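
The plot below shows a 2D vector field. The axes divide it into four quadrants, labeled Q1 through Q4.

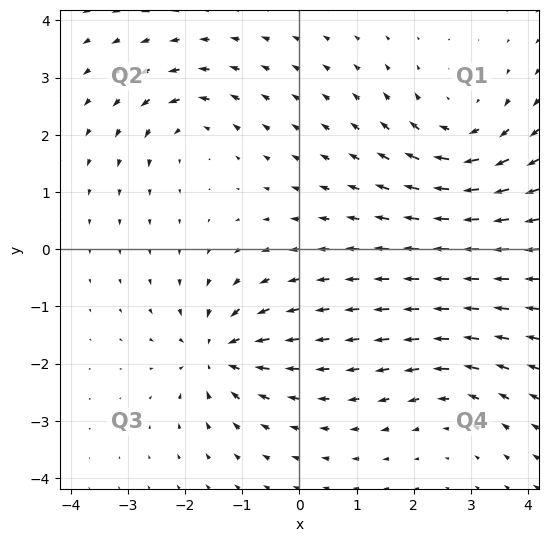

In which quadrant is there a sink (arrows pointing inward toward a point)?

Q3

The sink sits at approximately (-1.4, -1.8), which lies in quadrant Q3. The divergence there is about -5, negative as expected for a sink.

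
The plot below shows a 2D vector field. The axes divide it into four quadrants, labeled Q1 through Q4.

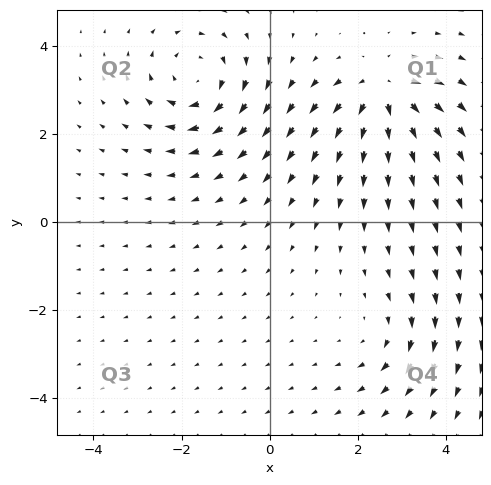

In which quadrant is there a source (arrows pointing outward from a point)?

The source sits at approximately (2.6, 3.0), which lies in quadrant Q1. The divergence there is about +5, positive as expected for a source.

Q1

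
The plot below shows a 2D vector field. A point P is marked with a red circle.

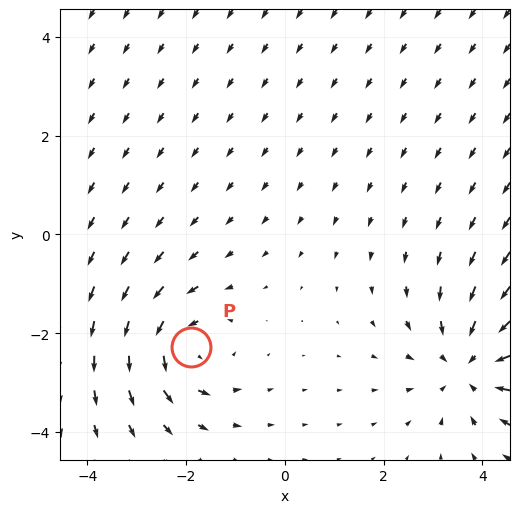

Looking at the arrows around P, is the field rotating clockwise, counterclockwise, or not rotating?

counterclockwise

Near P at (-1.9, -2.3) the arrows circulate counterclockwise. The curl (z-component) there is about +4; positive curl means counterclockwise rotation.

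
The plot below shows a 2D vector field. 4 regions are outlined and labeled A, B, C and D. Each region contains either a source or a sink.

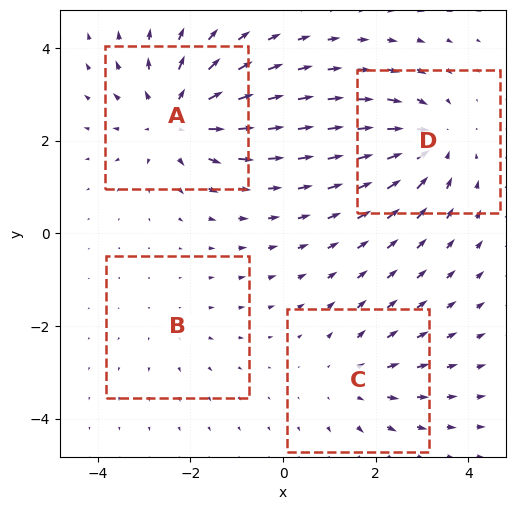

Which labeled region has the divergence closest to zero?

B

Divergence at each region's feature centre — A: about +6, B: about +2, C: about +3, D: about -5. Region B is closest to zero.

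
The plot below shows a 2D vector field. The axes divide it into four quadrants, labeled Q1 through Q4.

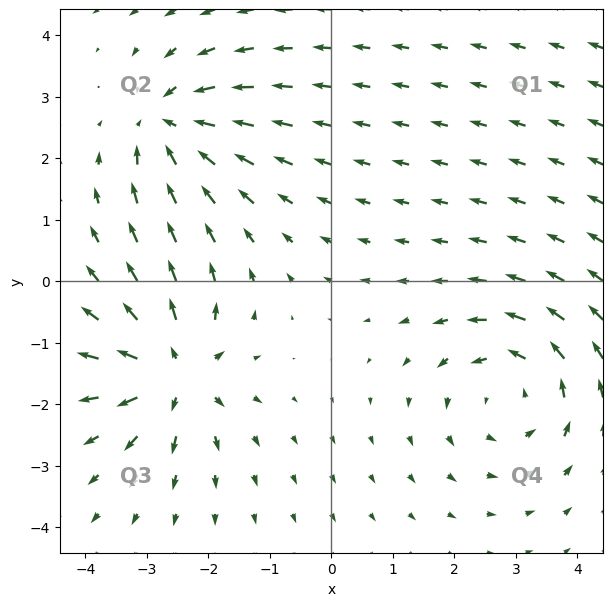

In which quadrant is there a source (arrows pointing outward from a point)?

Q3

The source sits at approximately (-2.6, -1.5), which lies in quadrant Q3. The divergence there is about +6, positive as expected for a source.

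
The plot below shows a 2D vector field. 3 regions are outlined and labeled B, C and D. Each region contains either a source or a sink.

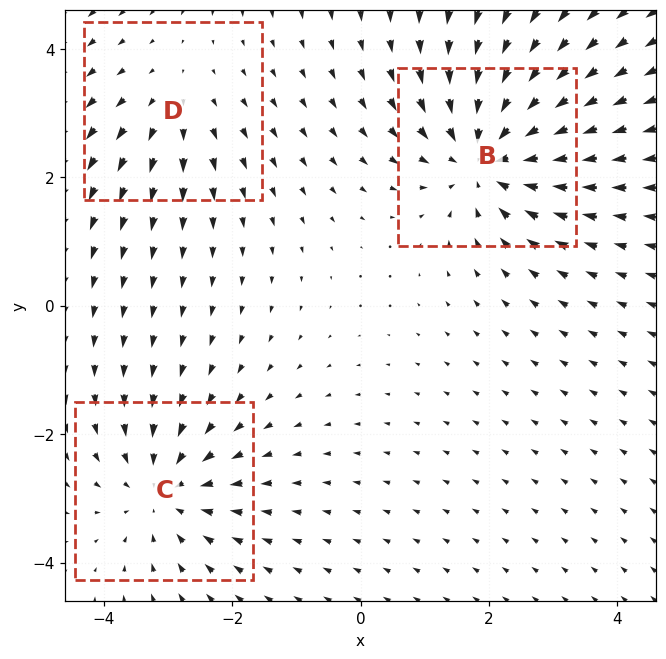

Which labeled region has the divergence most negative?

B

Divergence at each region's feature centre — B: about -5, C: about -3, D: about +2. Region B is most negative.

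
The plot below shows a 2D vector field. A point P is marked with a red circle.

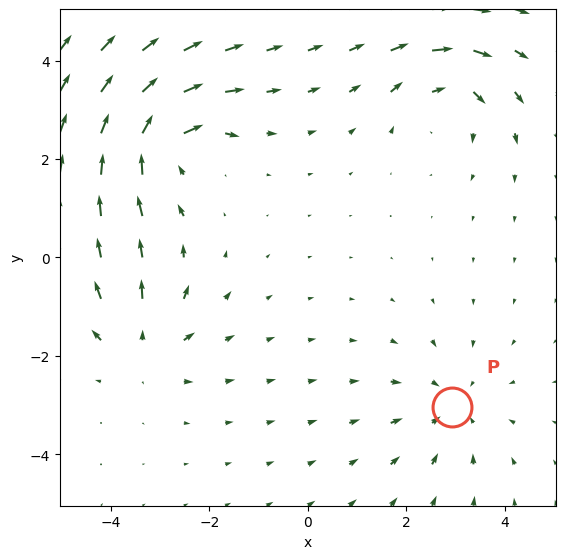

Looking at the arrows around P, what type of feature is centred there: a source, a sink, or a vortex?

sink

At P (2.9, -3.0) the arrows converge inward. Divergence about -3, curl ≈0 — negative divergence with near-zero curl is a sink.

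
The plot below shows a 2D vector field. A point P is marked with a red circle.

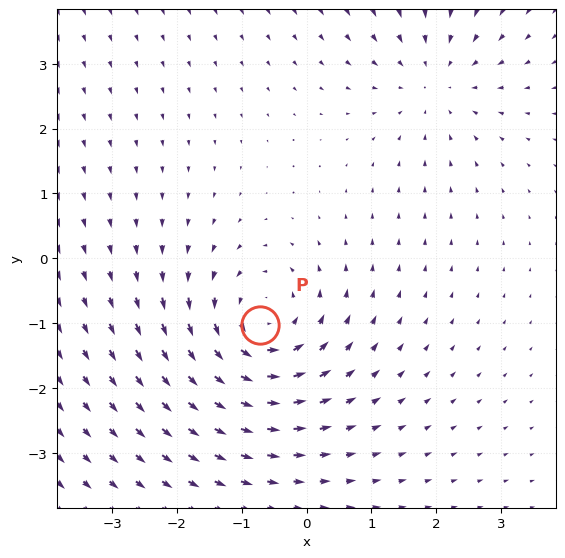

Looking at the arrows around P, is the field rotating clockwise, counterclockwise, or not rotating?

counterclockwise

Near P at (-0.7, -1.0) the arrows circulate counterclockwise. The curl (z-component) there is about +4; positive curl means counterclockwise rotation.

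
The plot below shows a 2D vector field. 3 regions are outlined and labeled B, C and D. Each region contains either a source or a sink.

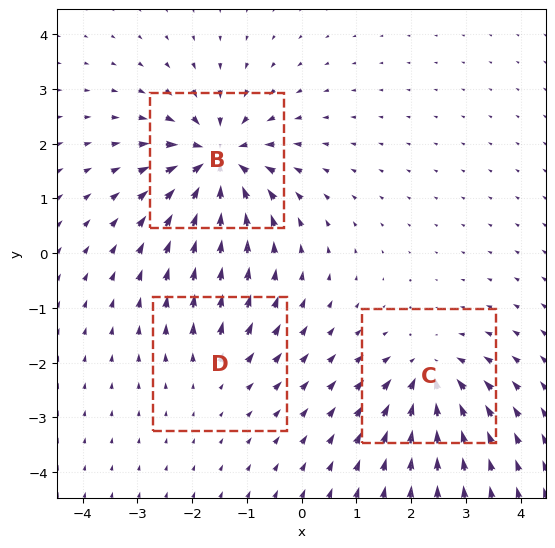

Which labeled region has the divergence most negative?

Divergence at each region's feature centre — B: about -6, C: about -4, D: about +2. Region B is most negative.

B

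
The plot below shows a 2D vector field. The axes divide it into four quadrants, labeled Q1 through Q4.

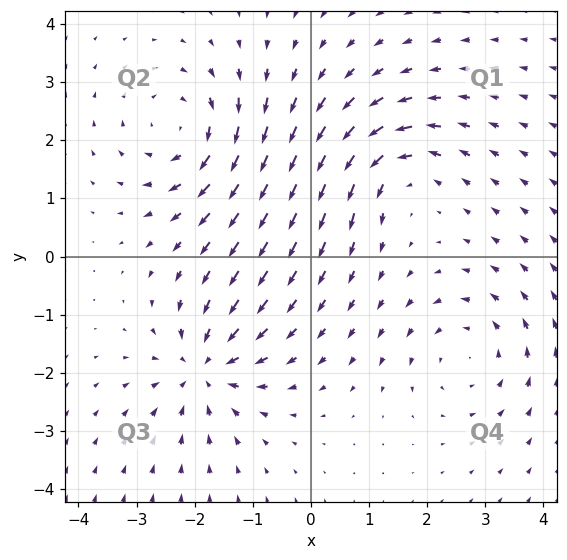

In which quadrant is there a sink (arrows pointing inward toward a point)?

The sink sits at approximately (-1.8, -1.9), which lies in quadrant Q3. The divergence there is about -6, negative as expected for a sink.

Q3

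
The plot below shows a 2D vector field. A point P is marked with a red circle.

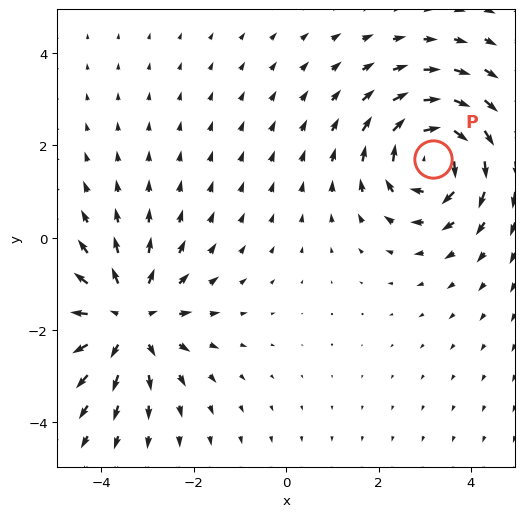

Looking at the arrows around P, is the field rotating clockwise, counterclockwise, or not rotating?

clockwise

Near P at (3.2, 1.7) the arrows circulate clockwise. The curl (z-component) there is about -5; negative curl means clockwise rotation.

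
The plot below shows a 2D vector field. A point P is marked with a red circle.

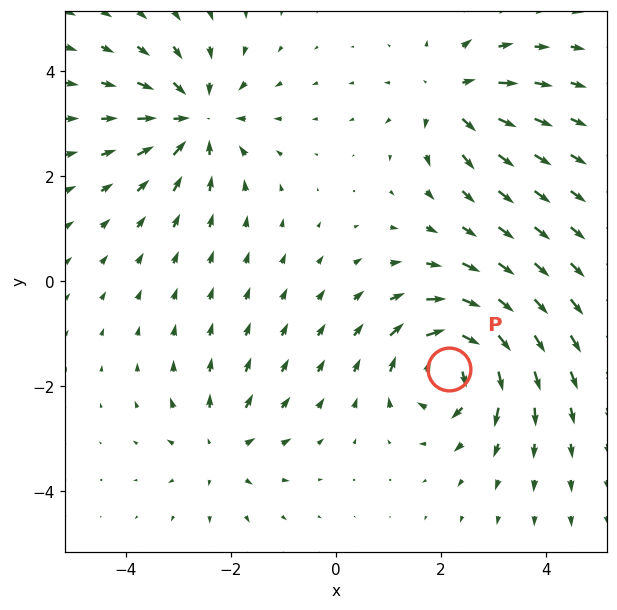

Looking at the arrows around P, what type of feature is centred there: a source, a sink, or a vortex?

vortex

At P (2.2, -1.7) the arrows circulate clockwise. Divergence ≈0, curl about -7 — near-zero divergence with nonzero curl is a vortex.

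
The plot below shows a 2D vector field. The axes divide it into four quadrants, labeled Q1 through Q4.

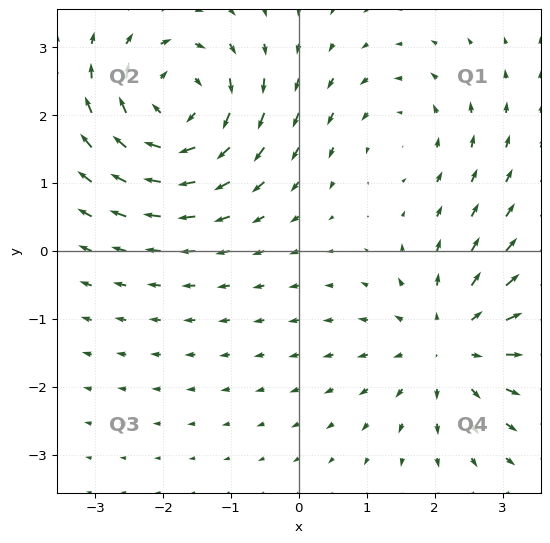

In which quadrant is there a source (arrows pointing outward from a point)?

The source sits at approximately (2.2, -1.4), which lies in quadrant Q4. The divergence there is about +4, positive as expected for a source.

Q4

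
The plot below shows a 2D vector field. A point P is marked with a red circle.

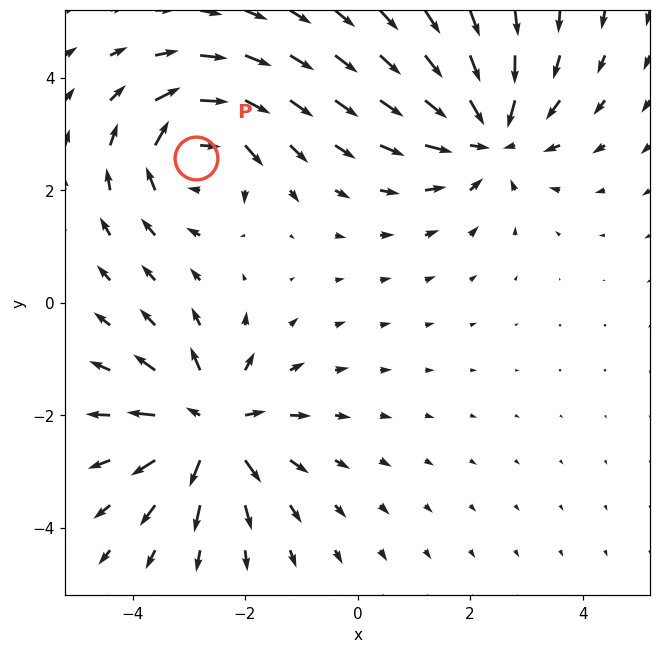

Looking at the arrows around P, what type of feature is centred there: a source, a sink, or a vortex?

At P (-2.9, 2.6) the arrows circulate clockwise. Divergence ≈0, curl about -5 — near-zero divergence with nonzero curl is a vortex.

vortex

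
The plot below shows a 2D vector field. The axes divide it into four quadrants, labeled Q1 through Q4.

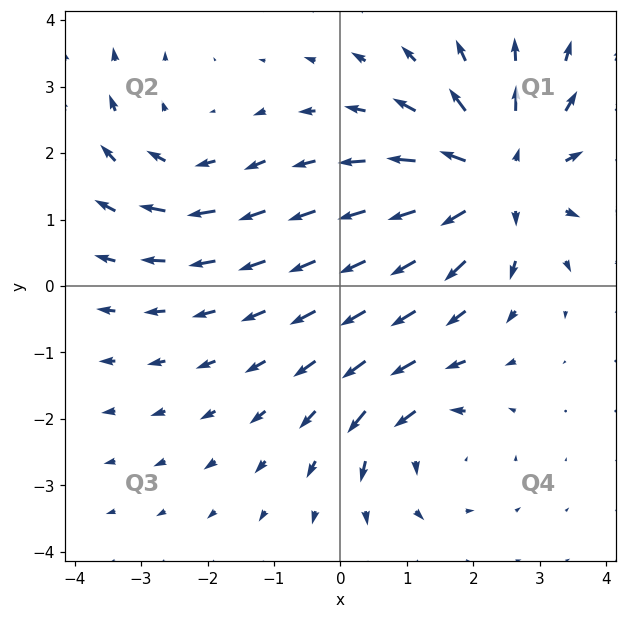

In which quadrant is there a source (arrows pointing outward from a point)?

Q1

The source sits at approximately (2.4, 1.6), which lies in quadrant Q1. The divergence there is about +5, positive as expected for a source.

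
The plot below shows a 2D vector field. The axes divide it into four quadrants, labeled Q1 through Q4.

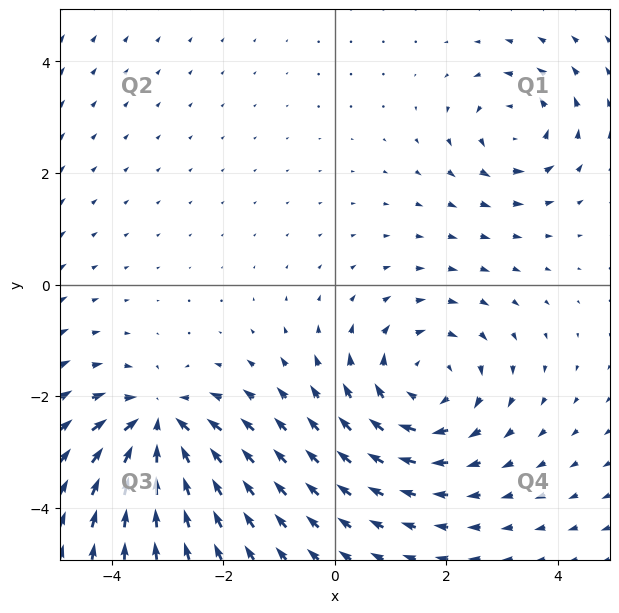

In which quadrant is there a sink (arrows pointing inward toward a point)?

The sink sits at approximately (-3.1, -2.5), which lies in quadrant Q3. The divergence there is about -5, negative as expected for a sink.

Q3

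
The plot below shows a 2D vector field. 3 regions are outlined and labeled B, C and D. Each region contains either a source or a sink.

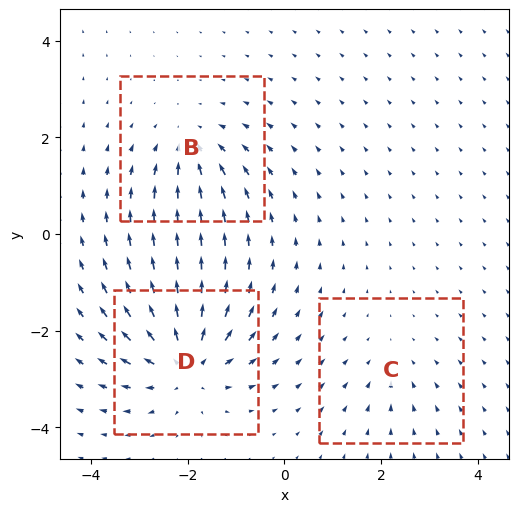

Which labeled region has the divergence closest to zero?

C

Divergence at each region's feature centre — B: about -4, C: about -2, D: about +6. Region C is closest to zero.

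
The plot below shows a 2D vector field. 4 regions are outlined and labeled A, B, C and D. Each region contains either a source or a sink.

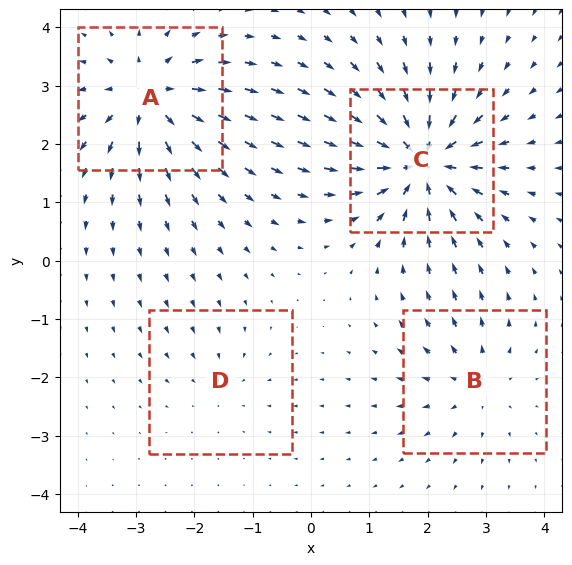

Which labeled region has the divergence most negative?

C

Divergence at each region's feature centre — A: about +6, B: about +4, C: about -8, D: about -2. Region C is most negative.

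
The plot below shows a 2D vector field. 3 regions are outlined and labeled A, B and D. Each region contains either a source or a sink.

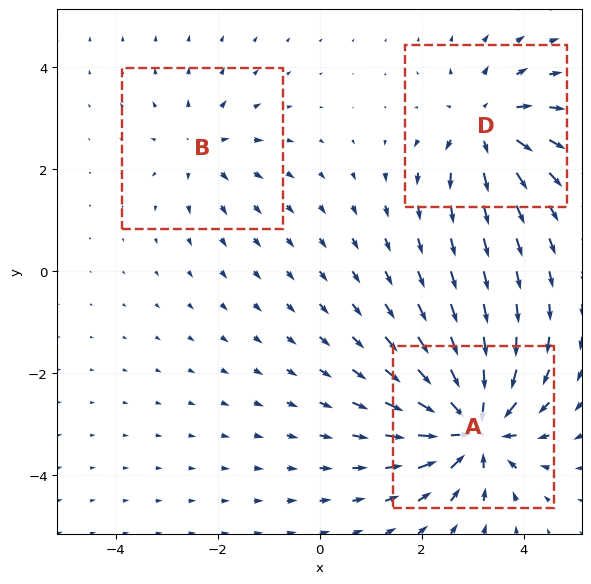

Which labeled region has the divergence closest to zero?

Divergence at each region's feature centre — A: about -6, B: about +3, D: about +4. Region B is closest to zero.

B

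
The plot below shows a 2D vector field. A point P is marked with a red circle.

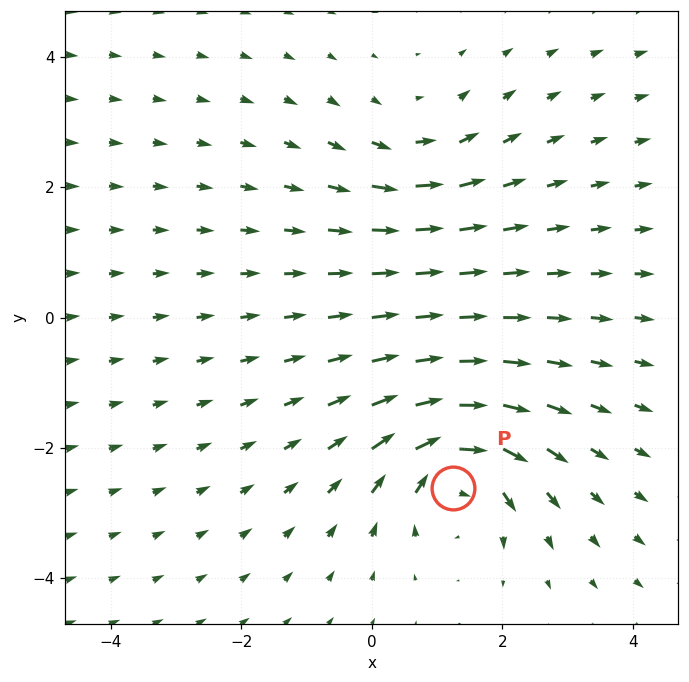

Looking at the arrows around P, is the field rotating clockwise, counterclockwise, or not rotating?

Near P at (1.2, -2.6) the arrows circulate clockwise. The curl (z-component) there is about -5; negative curl means clockwise rotation.

clockwise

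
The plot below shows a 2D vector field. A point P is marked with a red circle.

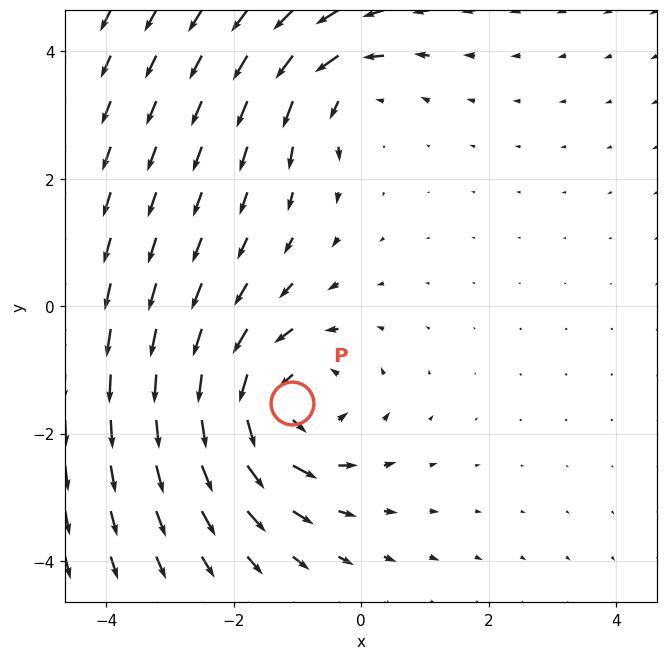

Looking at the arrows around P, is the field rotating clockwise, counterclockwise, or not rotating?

counterclockwise

Near P at (-1.1, -1.5) the arrows circulate counterclockwise. The curl (z-component) there is about +5; positive curl means counterclockwise rotation.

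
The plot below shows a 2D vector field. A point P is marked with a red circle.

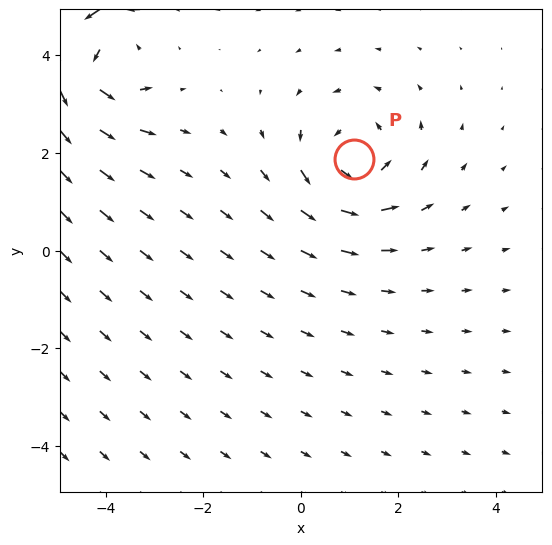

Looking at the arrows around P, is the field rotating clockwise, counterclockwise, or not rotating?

Near P at (1.1, 1.9) the arrows circulate counterclockwise. The curl (z-component) there is about +4; positive curl means counterclockwise rotation.

counterclockwise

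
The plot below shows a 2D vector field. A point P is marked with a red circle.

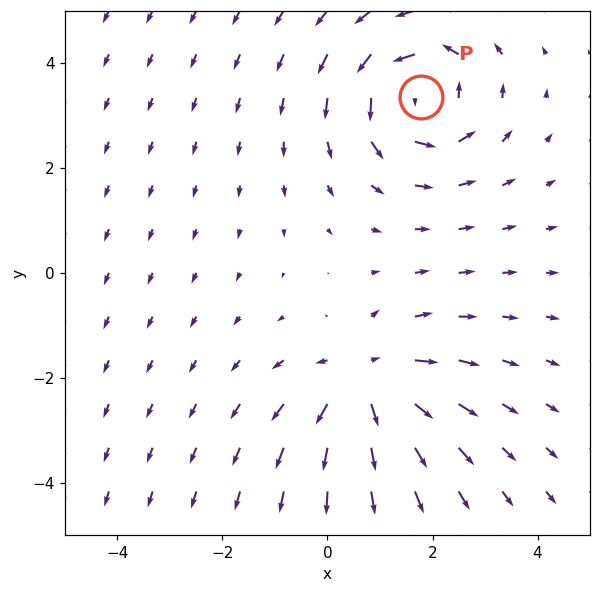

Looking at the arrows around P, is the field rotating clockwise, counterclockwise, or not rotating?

counterclockwise

Near P at (1.8, 3.4) the arrows circulate counterclockwise. The curl (z-component) there is about +4; positive curl means counterclockwise rotation.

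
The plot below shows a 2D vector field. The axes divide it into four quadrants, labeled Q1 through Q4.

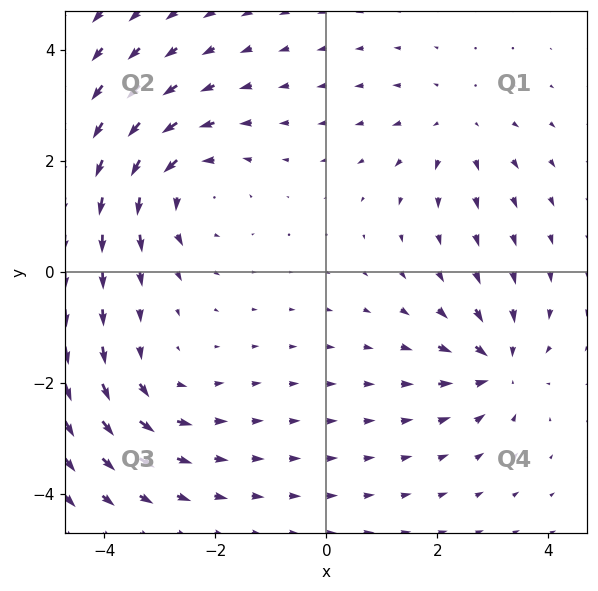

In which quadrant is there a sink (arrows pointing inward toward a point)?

Q4

The sink sits at approximately (3.1, -1.7), which lies in quadrant Q4. The divergence there is about -5, negative as expected for a sink.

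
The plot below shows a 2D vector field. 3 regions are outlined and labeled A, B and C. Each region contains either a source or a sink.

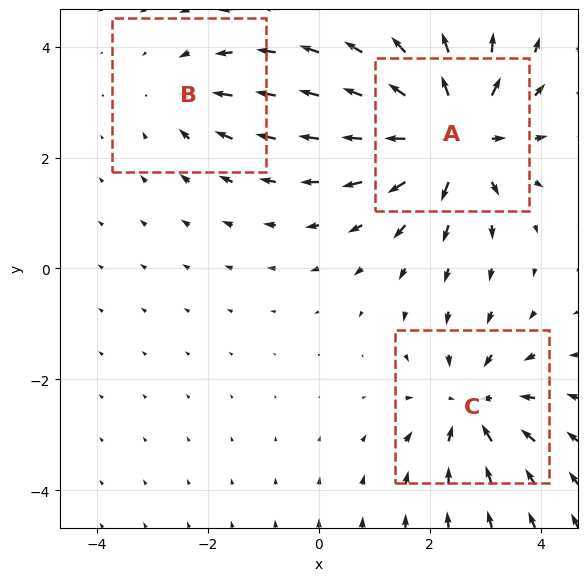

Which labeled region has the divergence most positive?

A

Divergence at each region's feature centre — A: about +5, B: about -2, C: about -4. Region A is most positive.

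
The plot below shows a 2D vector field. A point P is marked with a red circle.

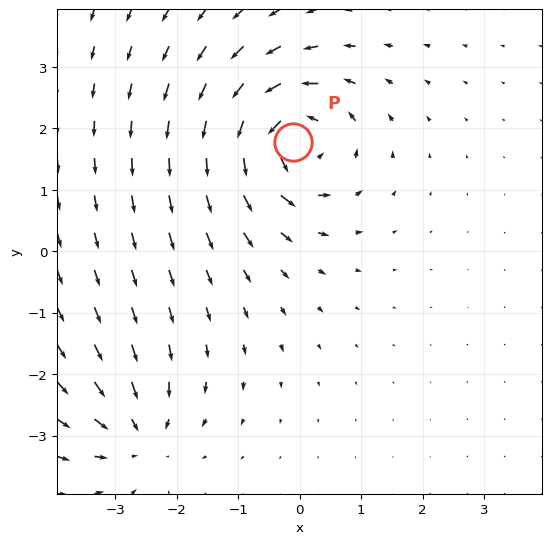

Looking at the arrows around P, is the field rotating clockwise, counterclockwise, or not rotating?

counterclockwise

Near P at (-0.1, 1.8) the arrows circulate counterclockwise. The curl (z-component) there is about +6; positive curl means counterclockwise rotation.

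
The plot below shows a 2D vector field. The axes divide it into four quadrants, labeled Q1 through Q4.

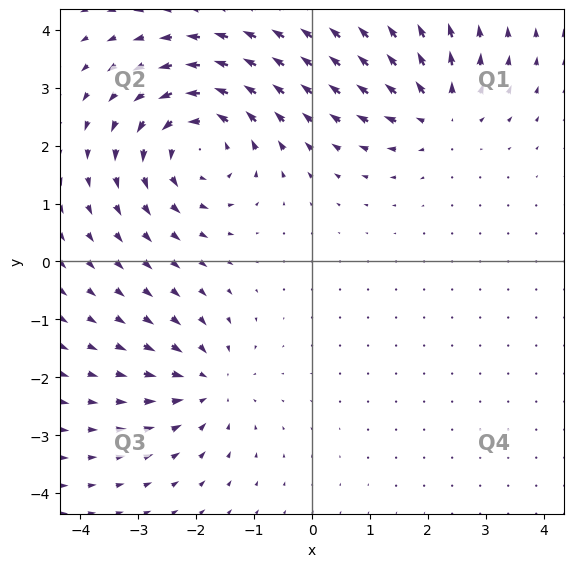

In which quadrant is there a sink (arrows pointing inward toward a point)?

Q3

The sink sits at approximately (-1.8, -2.1), which lies in quadrant Q3. The divergence there is about -4, negative as expected for a sink.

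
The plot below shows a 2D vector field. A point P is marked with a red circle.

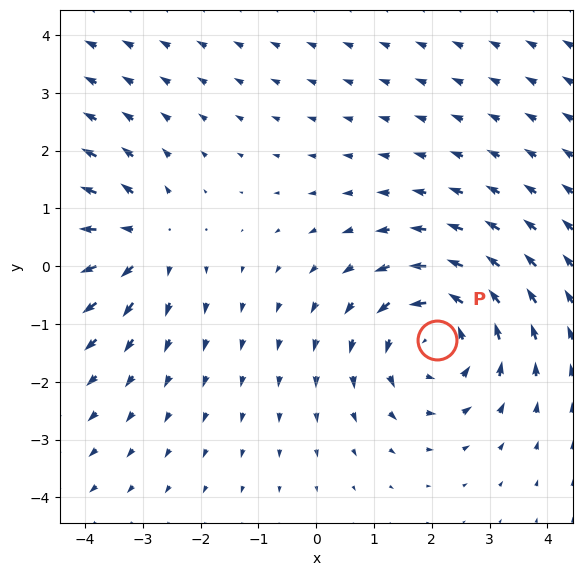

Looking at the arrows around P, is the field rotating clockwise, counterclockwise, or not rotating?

counterclockwise

Near P at (2.1, -1.3) the arrows circulate counterclockwise. The curl (z-component) there is about +5; positive curl means counterclockwise rotation.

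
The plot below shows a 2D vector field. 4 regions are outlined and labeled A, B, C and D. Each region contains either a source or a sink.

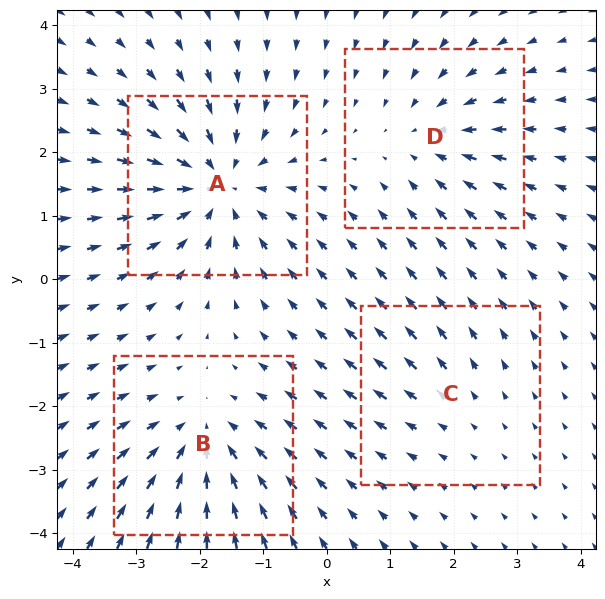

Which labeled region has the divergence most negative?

Divergence at each region's feature centre — A: about -6, B: about -4, C: about +2, D: about -3. Region A is most negative.

A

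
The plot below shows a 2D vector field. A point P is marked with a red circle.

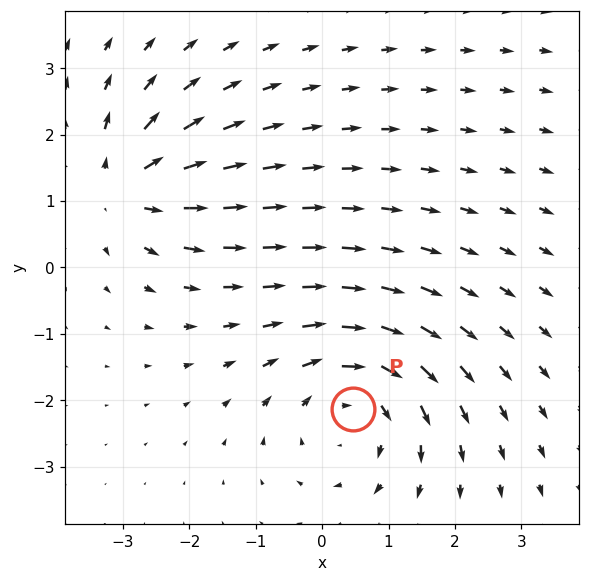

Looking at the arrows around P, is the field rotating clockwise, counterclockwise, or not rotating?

clockwise

Near P at (0.5, -2.1) the arrows circulate clockwise. The curl (z-component) there is about -3; negative curl means clockwise rotation.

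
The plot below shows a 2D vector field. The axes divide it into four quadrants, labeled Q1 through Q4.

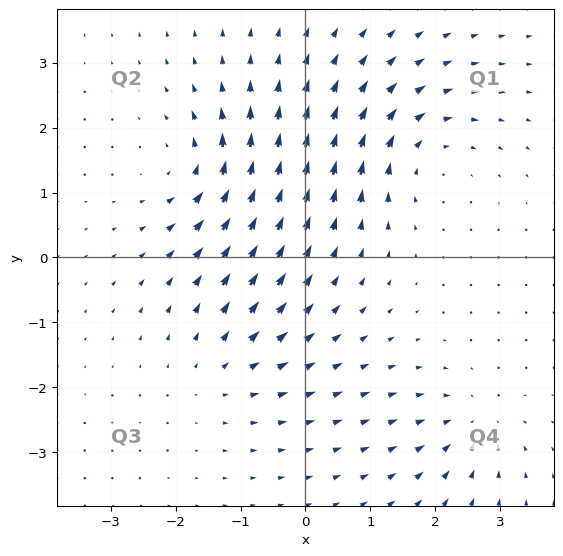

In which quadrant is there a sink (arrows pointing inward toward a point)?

The sink sits at approximately (2.6, -2.6), which lies in quadrant Q4. The divergence there is about -4, negative as expected for a sink.

Q4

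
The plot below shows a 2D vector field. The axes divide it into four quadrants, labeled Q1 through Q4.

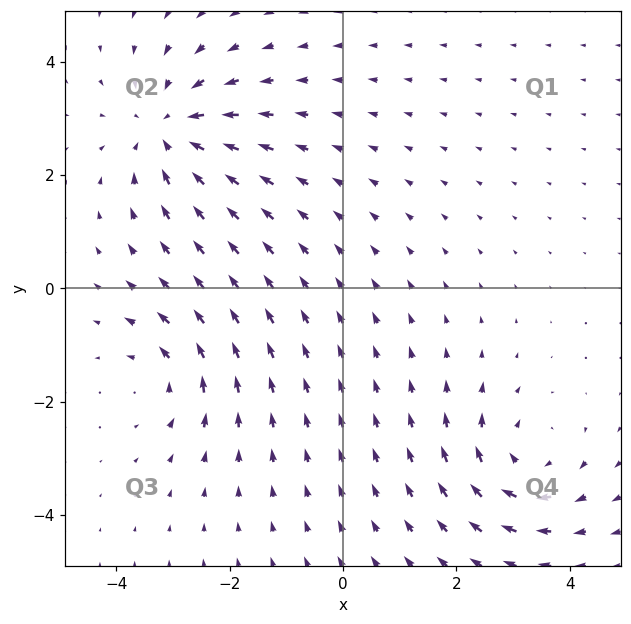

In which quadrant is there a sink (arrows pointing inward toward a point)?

Q2

The sink sits at approximately (-3.1, 2.8), which lies in quadrant Q2. The divergence there is about -4, negative as expected for a sink.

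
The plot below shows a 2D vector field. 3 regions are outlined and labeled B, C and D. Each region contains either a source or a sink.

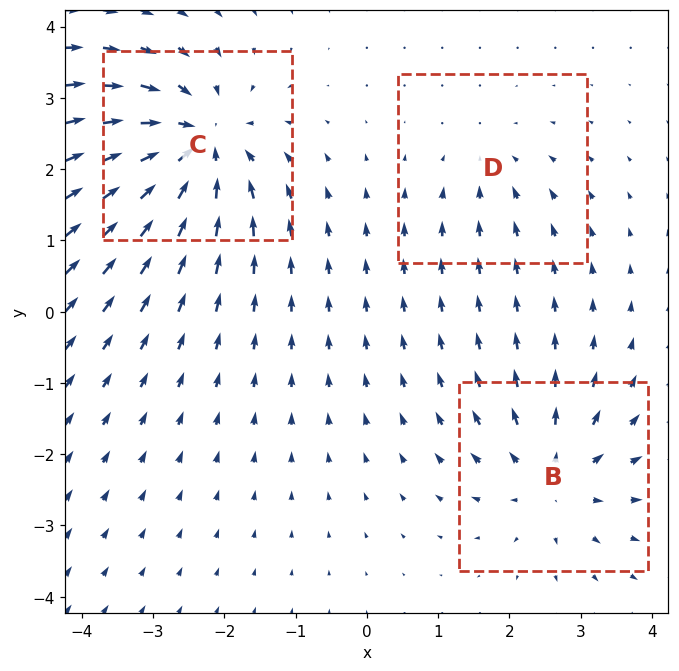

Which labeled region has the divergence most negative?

C

Divergence at each region's feature centre — B: about +4, C: about -6, D: about -2. Region C is most negative.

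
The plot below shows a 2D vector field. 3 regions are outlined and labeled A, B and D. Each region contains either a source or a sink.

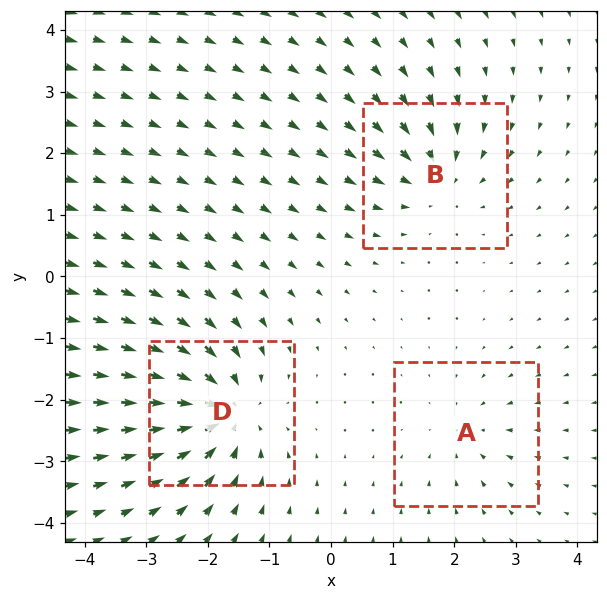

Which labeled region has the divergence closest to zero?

Divergence at each region's feature centre — A: about -3, B: about -4, D: about -6. Region A is closest to zero.

A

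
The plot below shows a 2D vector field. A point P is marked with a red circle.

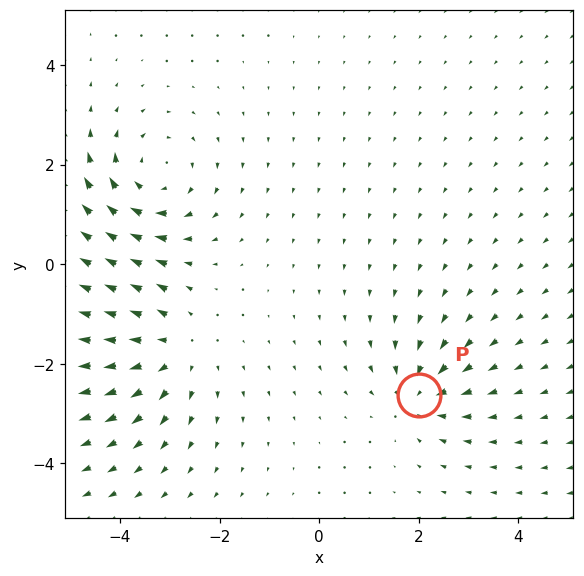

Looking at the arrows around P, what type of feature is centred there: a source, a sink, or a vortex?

At P (2.0, -2.6) the arrows converge inward. Divergence about -4, curl ≈0 — negative divergence with near-zero curl is a sink.

sink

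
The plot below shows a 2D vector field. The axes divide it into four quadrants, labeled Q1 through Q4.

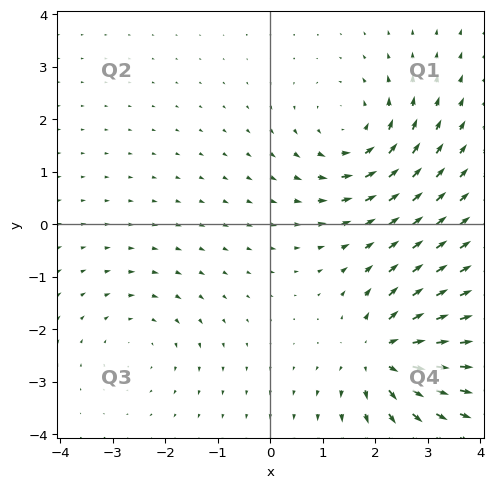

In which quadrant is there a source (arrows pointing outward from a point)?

Q4

The source sits at approximately (2.1, -2.5), which lies in quadrant Q4. The divergence there is about +6, positive as expected for a source.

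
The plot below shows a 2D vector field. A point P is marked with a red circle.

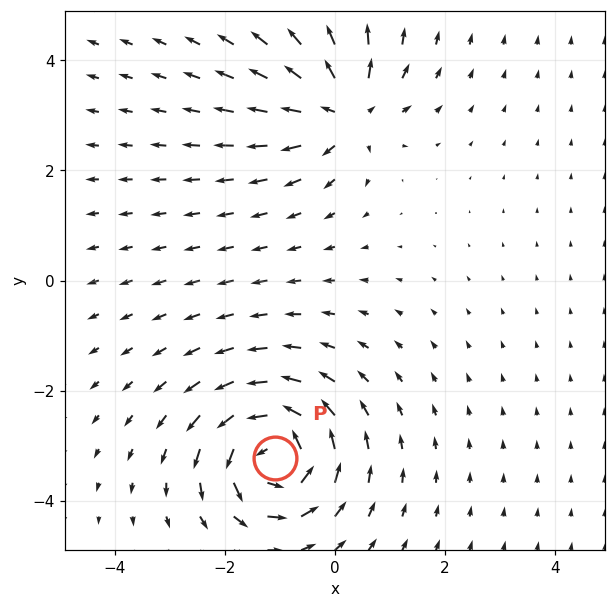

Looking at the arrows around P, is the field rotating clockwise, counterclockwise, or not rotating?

counterclockwise

Near P at (-1.1, -3.2) the arrows circulate counterclockwise. The curl (z-component) there is about +7; positive curl means counterclockwise rotation.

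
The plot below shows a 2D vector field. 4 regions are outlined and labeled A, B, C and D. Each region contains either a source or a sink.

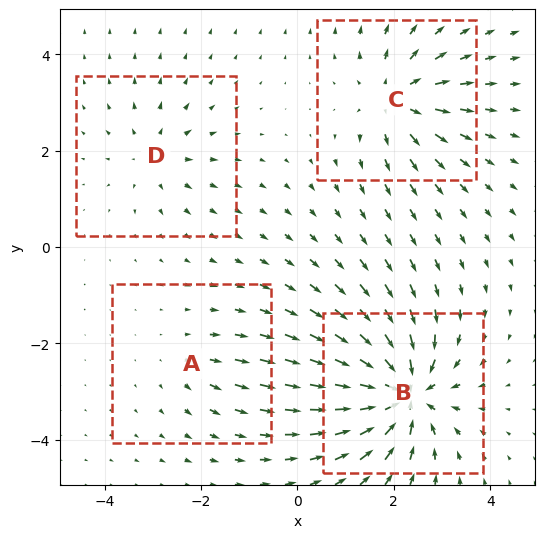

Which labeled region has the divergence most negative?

B

Divergence at each region's feature centre — A: about +3, B: about -9, C: about +6, D: about +4. Region B is most negative.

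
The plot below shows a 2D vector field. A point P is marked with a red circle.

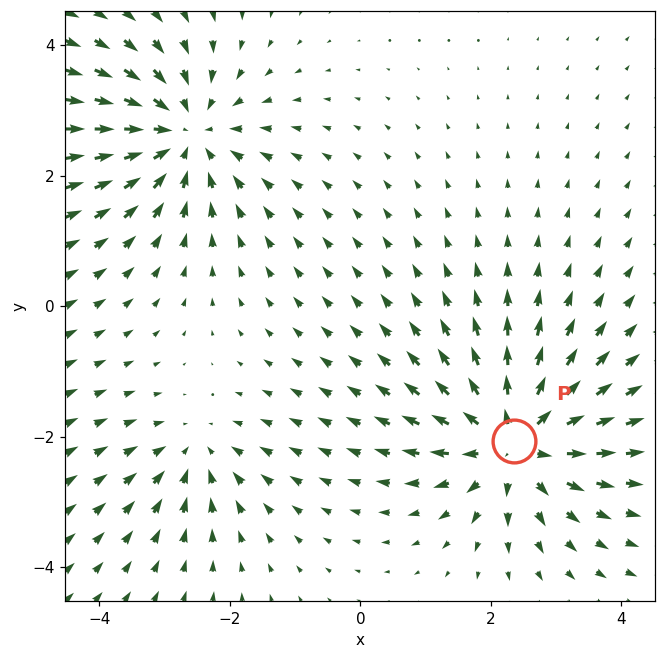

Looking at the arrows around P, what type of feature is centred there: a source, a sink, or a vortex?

At P (2.4, -2.1) the arrows spread outward. Divergence about +6, curl ≈0 — positive divergence with near-zero curl is a source.

source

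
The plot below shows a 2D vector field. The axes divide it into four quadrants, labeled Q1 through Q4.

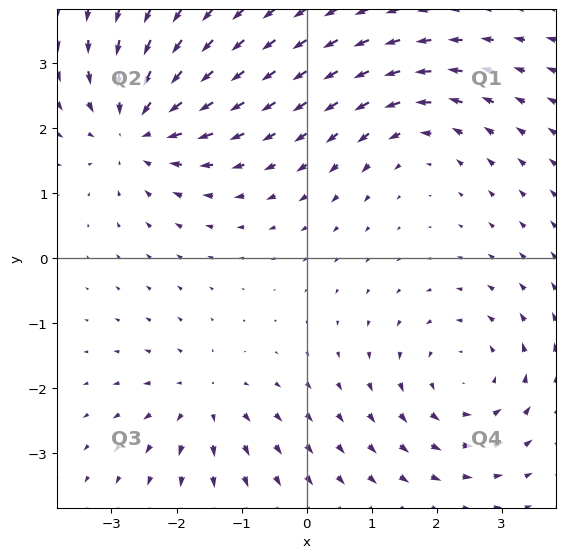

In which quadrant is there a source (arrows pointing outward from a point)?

Q3

The source sits at approximately (-1.6, -2.2), which lies in quadrant Q3. The divergence there is about +3, positive as expected for a source.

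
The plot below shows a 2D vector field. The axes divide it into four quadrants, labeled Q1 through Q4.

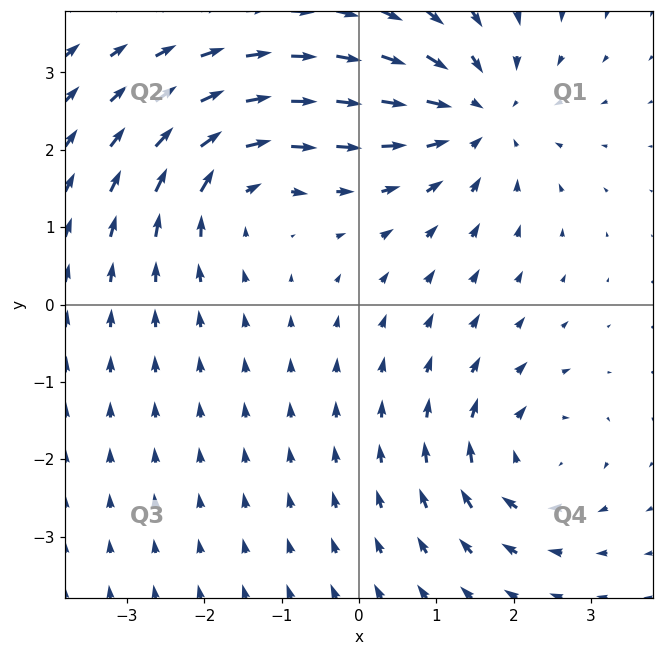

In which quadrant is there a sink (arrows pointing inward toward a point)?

Q1

The sink sits at approximately (1.5, 2.5), which lies in quadrant Q1. The divergence there is about -3, negative as expected for a sink.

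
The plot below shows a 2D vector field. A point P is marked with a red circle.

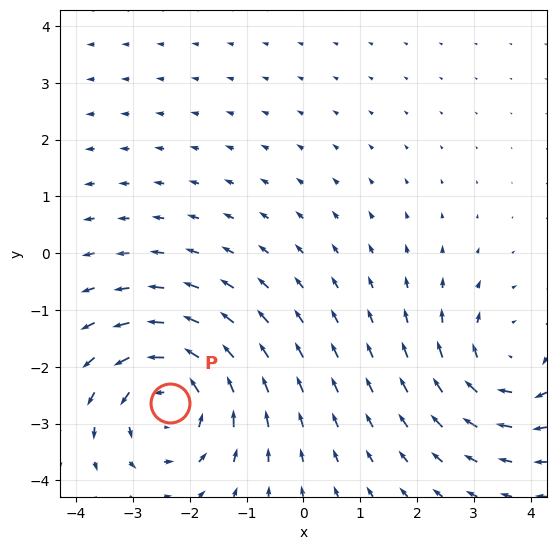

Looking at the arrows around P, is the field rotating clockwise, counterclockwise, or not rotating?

Near P at (-2.3, -2.6) the arrows circulate counterclockwise. The curl (z-component) there is about +5; positive curl means counterclockwise rotation.

counterclockwise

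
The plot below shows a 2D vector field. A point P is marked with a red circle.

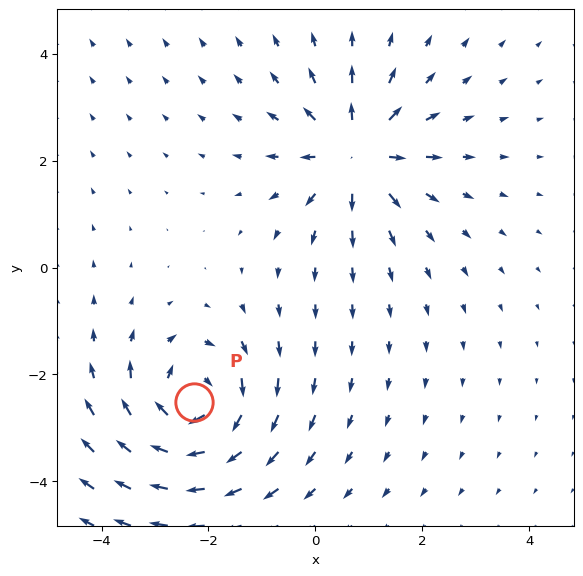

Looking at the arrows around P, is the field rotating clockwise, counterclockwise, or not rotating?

Near P at (-2.3, -2.5) the arrows circulate clockwise. The curl (z-component) there is about -6; negative curl means clockwise rotation.

clockwise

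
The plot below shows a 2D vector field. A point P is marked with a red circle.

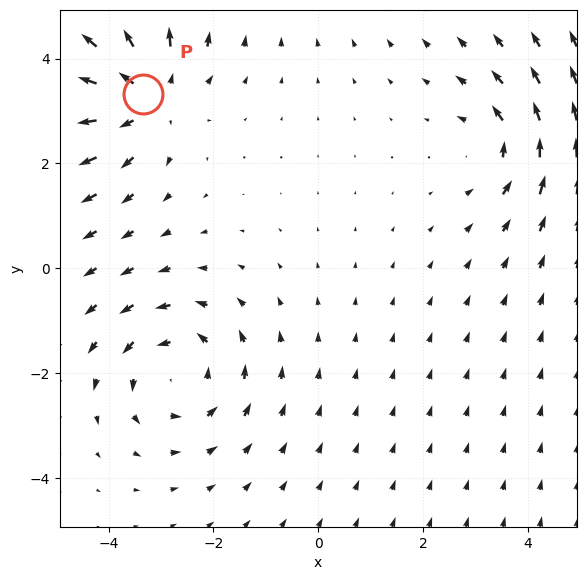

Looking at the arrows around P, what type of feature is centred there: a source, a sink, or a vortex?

source

At P (-3.3, 3.3) the arrows spread outward. Divergence about +4, curl ≈0 — positive divergence with near-zero curl is a source.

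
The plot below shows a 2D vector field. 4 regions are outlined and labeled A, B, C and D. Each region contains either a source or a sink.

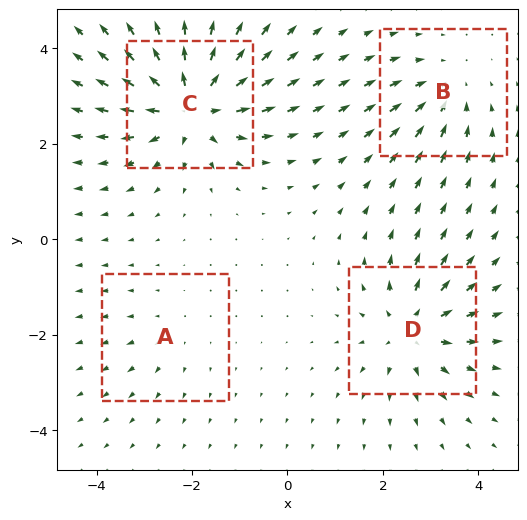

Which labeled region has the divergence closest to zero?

Divergence at each region's feature centre — A: about +2, B: about -4, C: about +7, D: about +5. Region A is closest to zero.

A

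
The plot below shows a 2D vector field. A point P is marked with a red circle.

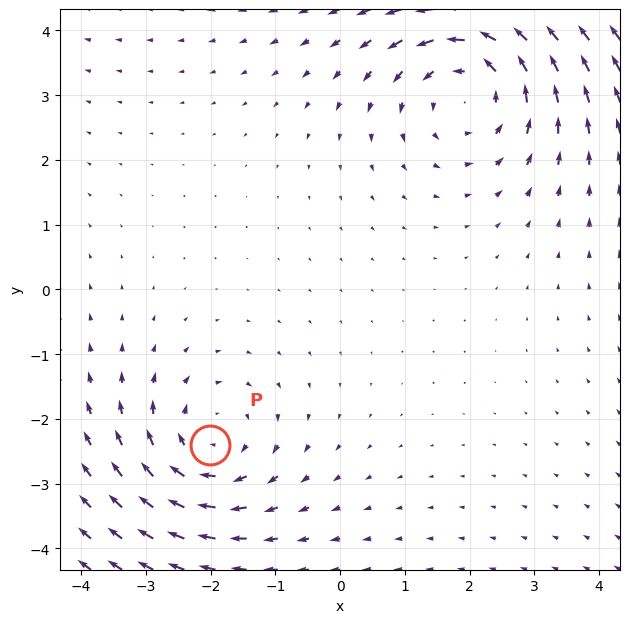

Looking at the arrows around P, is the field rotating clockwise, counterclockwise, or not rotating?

Near P at (-2.0, -2.4) the arrows circulate clockwise. The curl (z-component) there is about -3; negative curl means clockwise rotation.

clockwise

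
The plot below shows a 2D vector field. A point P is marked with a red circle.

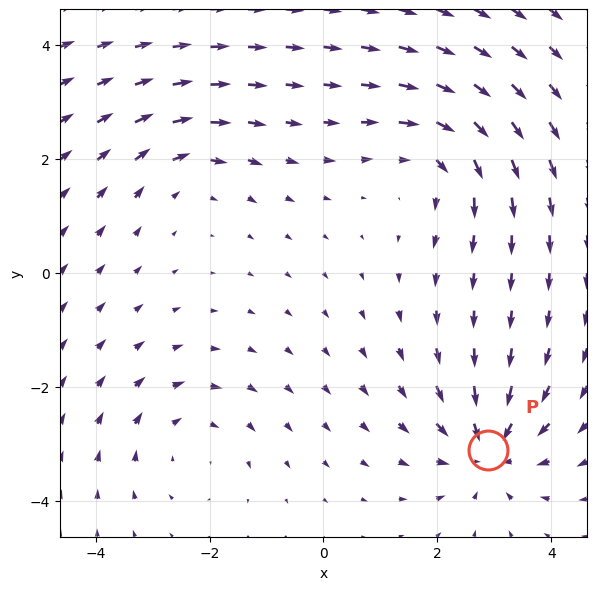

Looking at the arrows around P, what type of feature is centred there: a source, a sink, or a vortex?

sink

At P (2.9, -3.1) the arrows converge inward. Divergence about -5, curl ≈0 — negative divergence with near-zero curl is a sink.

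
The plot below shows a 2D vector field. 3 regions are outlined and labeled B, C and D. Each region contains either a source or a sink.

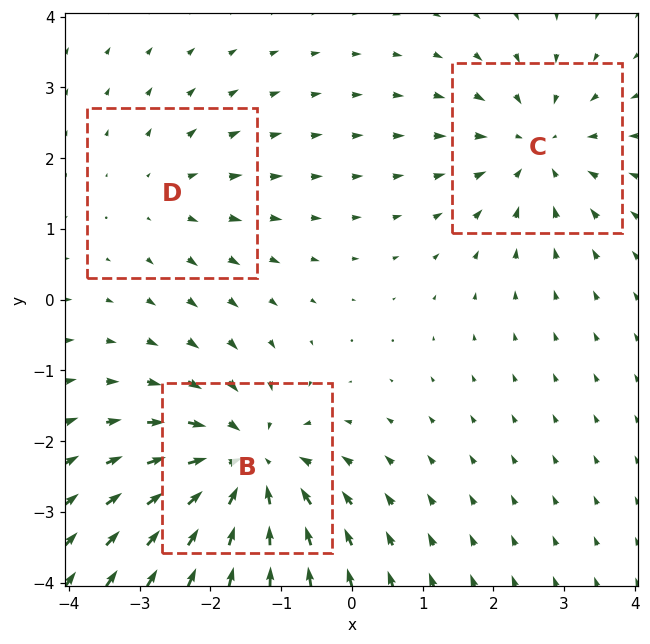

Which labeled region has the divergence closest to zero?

Divergence at each region's feature centre — B: about -4, C: about -3, D: about +2. Region D is closest to zero.

D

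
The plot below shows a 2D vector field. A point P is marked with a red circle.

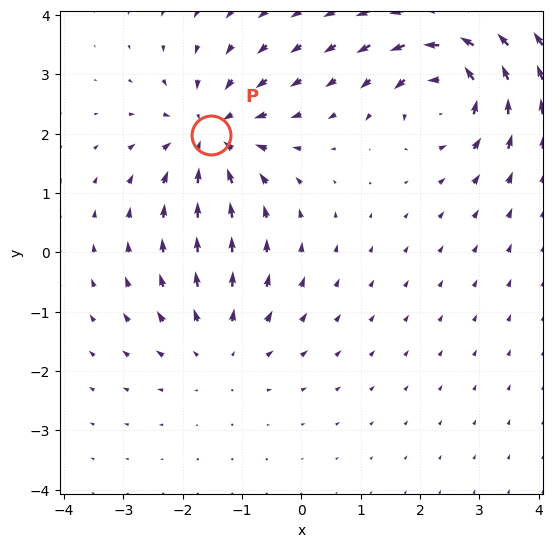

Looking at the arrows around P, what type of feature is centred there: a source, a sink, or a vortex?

At P (-1.5, 2.0) the arrows converge inward. Divergence about -4, curl ≈0 — negative divergence with near-zero curl is a sink.

sink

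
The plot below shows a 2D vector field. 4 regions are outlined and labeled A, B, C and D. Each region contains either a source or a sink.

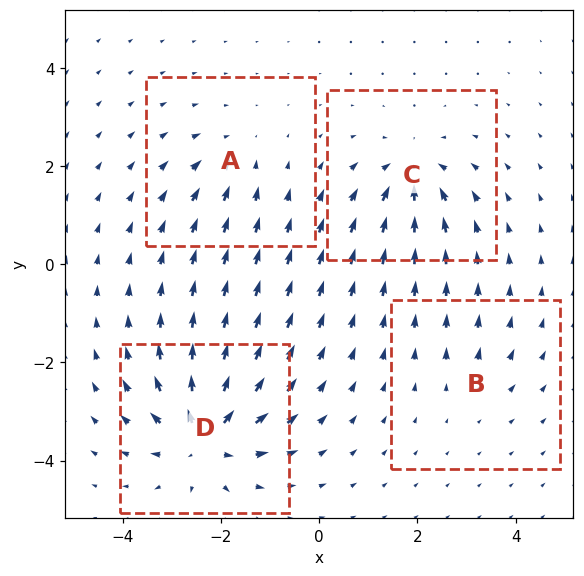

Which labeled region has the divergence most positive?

D

Divergence at each region's feature centre — A: about -4, B: about +2, C: about -6, D: about +8. Region D is most positive.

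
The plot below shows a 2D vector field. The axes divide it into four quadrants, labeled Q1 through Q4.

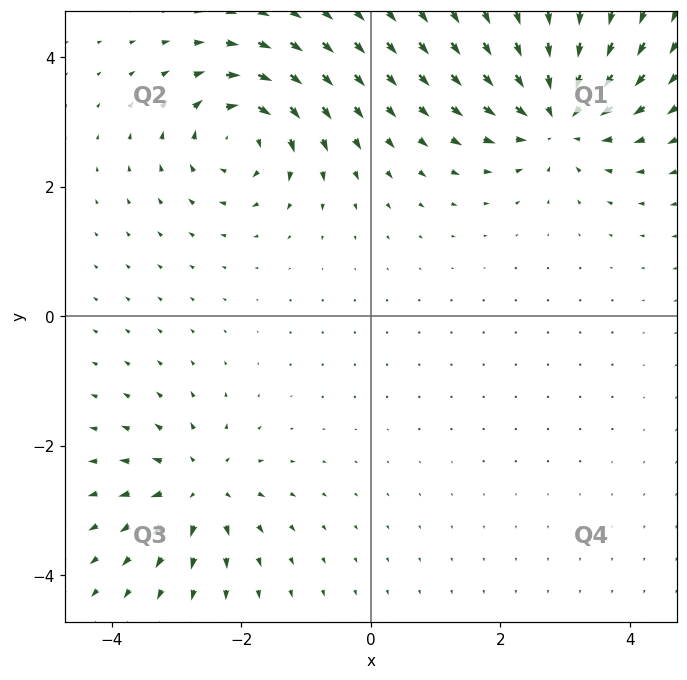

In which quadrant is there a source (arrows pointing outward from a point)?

The source sits at approximately (-2.6, -2.6), which lies in quadrant Q3. The divergence there is about +4, positive as expected for a source.

Q3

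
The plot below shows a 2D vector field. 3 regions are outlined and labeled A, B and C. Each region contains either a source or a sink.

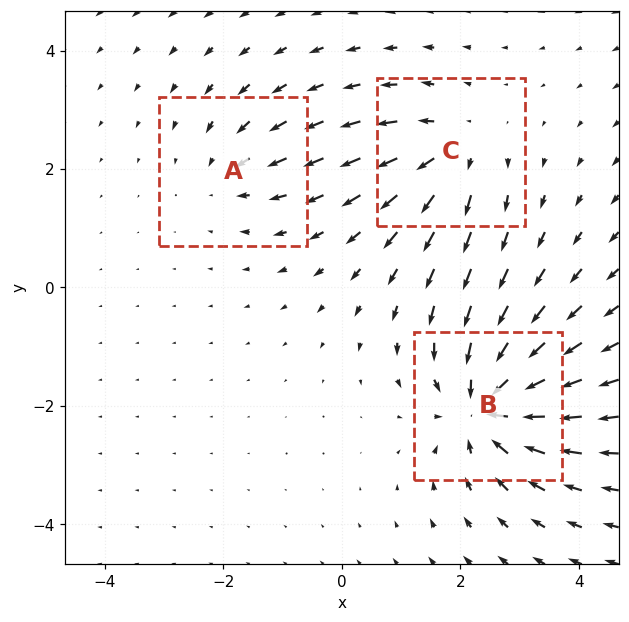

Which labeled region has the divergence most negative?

Divergence at each region's feature centre — A: about -2, B: about -6, C: about +4. Region B is most negative.

B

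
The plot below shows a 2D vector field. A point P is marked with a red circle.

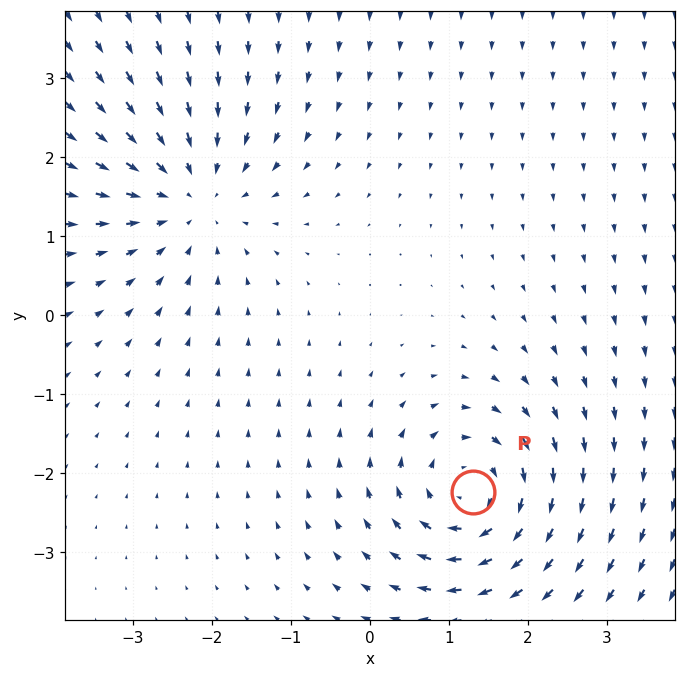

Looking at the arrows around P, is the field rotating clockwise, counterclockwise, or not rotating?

Near P at (1.3, -2.2) the arrows circulate clockwise. The curl (z-component) there is about -6; negative curl means clockwise rotation.

clockwise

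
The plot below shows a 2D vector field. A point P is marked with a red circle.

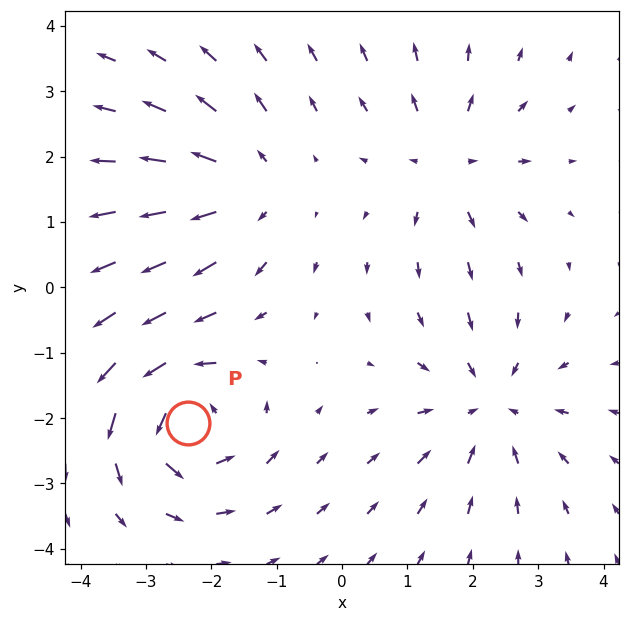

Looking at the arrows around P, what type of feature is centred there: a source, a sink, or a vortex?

vortex

At P (-2.4, -2.1) the arrows circulate counterclockwise. Divergence ≈0, curl about +5 — near-zero divergence with nonzero curl is a vortex.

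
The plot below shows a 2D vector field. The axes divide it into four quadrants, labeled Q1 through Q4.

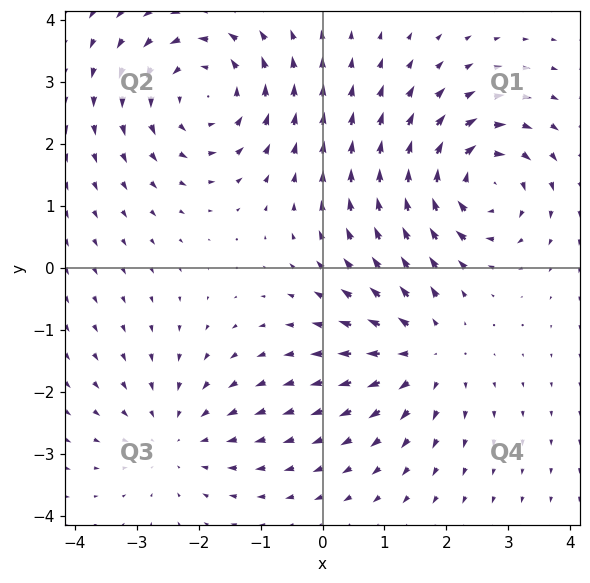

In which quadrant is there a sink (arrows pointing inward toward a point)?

Q3

The sink sits at approximately (-2.4, -2.7), which lies in quadrant Q3. The divergence there is about -3, negative as expected for a sink.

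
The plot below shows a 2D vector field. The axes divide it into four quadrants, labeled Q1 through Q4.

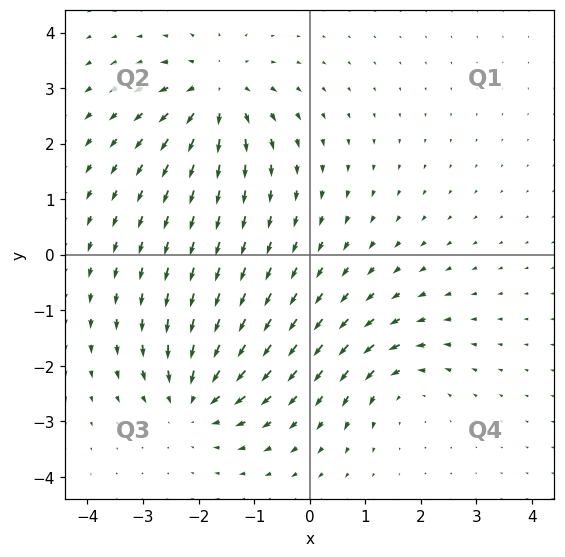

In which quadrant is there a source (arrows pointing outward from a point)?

Q2

The source sits at approximately (-1.7, 2.9), which lies in quadrant Q2. The divergence there is about +5, positive as expected for a source.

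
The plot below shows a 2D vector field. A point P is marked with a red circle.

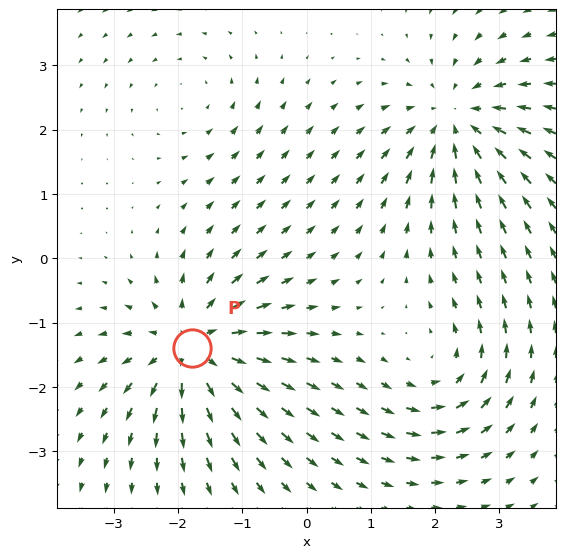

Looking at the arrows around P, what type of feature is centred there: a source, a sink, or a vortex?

source

At P (-1.8, -1.4) the arrows spread outward. Divergence about +6, curl ≈0 — positive divergence with near-zero curl is a source.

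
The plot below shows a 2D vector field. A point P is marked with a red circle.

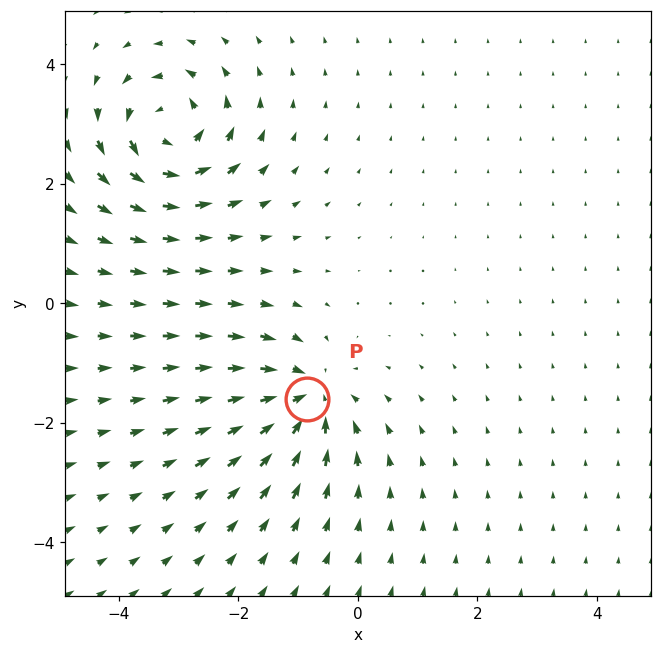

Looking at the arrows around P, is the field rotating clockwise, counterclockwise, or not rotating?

Near P at (-0.9, -1.6) the arrows show no circulation. The curl there is ≈0.

not rotating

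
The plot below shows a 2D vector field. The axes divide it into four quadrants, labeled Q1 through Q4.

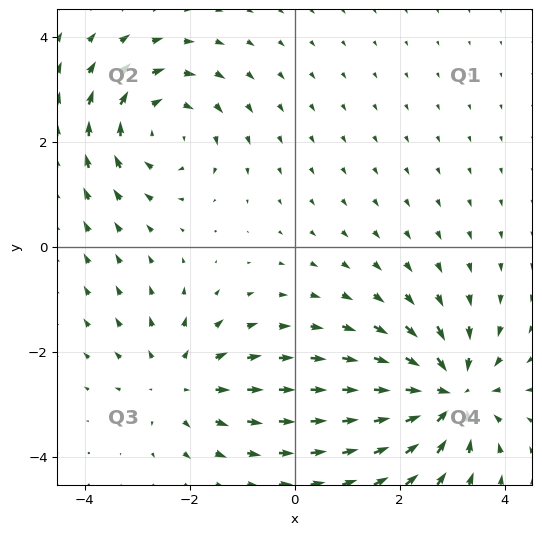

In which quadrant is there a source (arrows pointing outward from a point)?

The source sits at approximately (-2.2, -2.6), which lies in quadrant Q3. The divergence there is about +3, positive as expected for a source.

Q3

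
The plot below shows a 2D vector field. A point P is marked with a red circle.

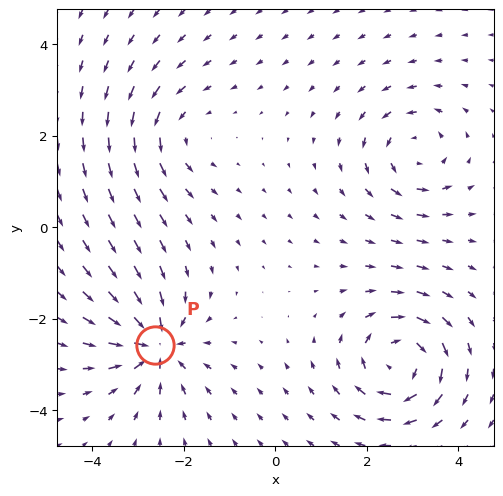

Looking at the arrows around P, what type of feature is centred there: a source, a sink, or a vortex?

At P (-2.6, -2.6) the arrows converge inward. Divergence about -6, curl ≈0 — negative divergence with near-zero curl is a sink.

sink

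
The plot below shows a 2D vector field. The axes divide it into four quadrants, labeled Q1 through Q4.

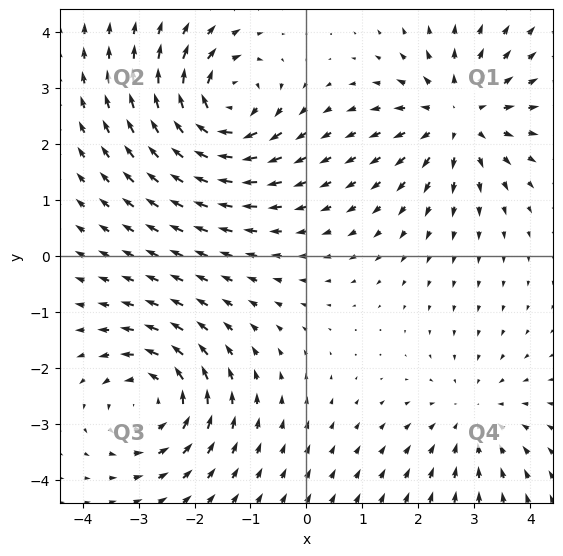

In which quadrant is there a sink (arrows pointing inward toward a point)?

Q4

The sink sits at approximately (3.0, -2.9), which lies in quadrant Q4. The divergence there is about -3, negative as expected for a sink.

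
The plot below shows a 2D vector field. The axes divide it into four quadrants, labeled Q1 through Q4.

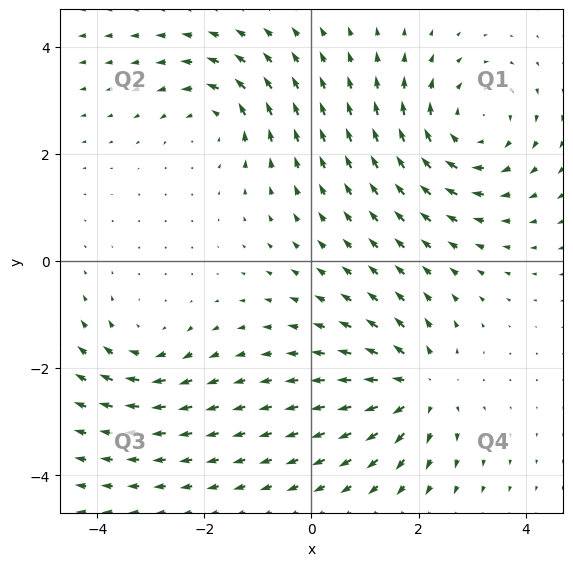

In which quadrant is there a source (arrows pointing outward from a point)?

Q4

The source sits at approximately (2.0, -2.4), which lies in quadrant Q4. The divergence there is about +4, positive as expected for a source.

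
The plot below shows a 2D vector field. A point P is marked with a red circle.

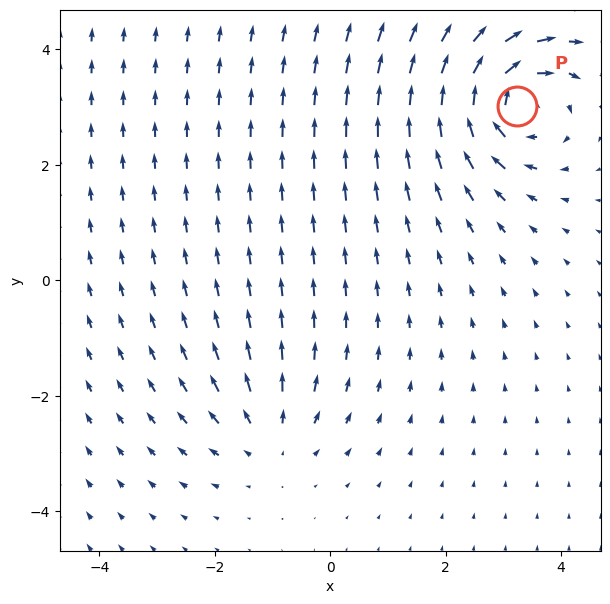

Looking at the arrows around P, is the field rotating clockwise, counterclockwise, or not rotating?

clockwise

Near P at (3.2, 3.0) the arrows circulate clockwise. The curl (z-component) there is about -6; negative curl means clockwise rotation.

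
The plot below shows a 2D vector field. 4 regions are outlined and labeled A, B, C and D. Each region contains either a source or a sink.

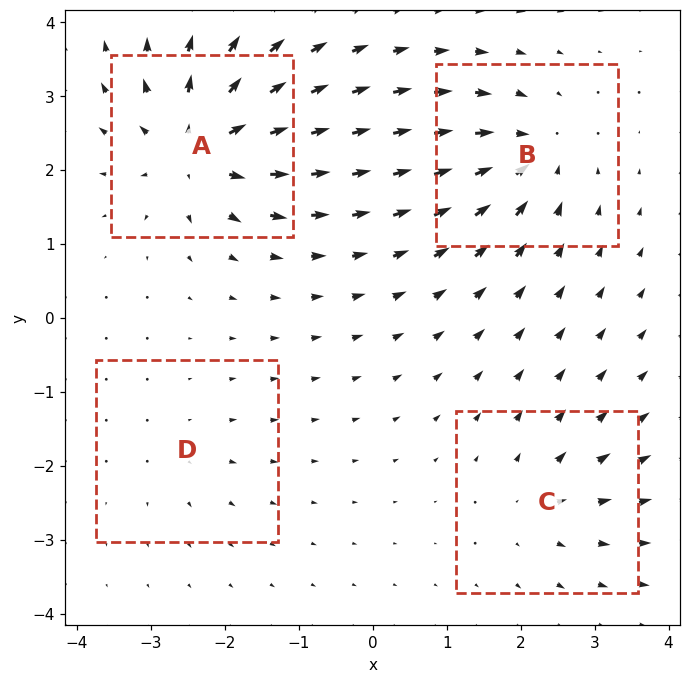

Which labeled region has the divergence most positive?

Divergence at each region's feature centre — A: about +9, B: about -6, C: about +4, D: about +2. Region A is most positive.

A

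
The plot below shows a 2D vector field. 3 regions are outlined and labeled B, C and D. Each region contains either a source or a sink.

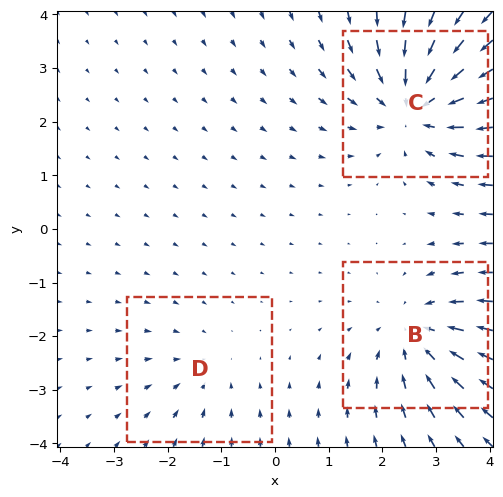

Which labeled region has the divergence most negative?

C

Divergence at each region's feature centre — B: about -3, C: about -4, D: about -2. Region C is most negative.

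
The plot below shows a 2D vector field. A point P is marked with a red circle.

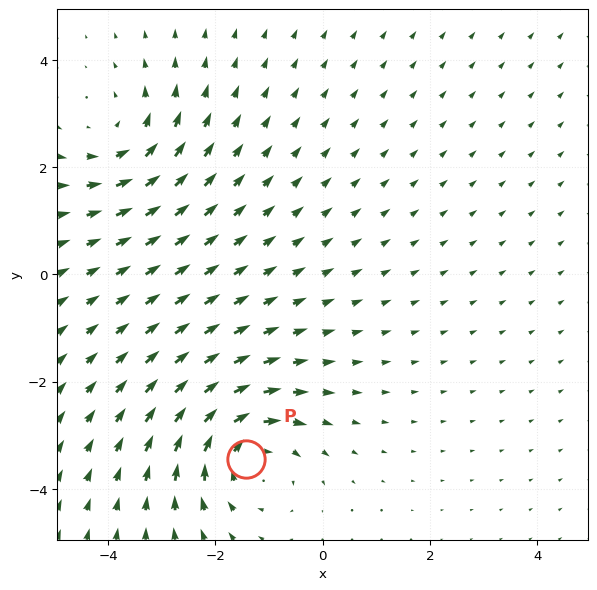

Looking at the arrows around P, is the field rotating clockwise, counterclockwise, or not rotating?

clockwise

Near P at (-1.4, -3.4) the arrows circulate clockwise. The curl (z-component) there is about -4; negative curl means clockwise rotation.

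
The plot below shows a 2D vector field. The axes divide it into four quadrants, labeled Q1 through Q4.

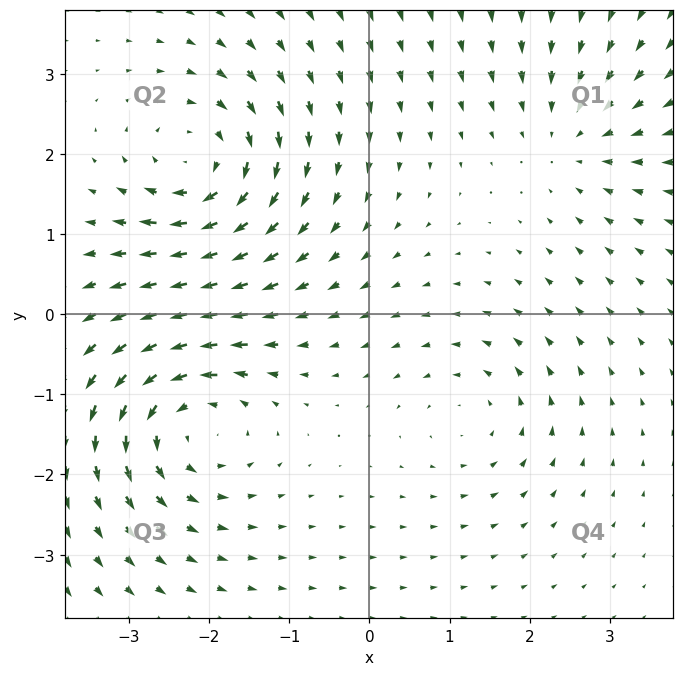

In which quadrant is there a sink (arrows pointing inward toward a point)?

Q1

The sink sits at approximately (2.6, 2.2), which lies in quadrant Q1. The divergence there is about -3, negative as expected for a sink.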